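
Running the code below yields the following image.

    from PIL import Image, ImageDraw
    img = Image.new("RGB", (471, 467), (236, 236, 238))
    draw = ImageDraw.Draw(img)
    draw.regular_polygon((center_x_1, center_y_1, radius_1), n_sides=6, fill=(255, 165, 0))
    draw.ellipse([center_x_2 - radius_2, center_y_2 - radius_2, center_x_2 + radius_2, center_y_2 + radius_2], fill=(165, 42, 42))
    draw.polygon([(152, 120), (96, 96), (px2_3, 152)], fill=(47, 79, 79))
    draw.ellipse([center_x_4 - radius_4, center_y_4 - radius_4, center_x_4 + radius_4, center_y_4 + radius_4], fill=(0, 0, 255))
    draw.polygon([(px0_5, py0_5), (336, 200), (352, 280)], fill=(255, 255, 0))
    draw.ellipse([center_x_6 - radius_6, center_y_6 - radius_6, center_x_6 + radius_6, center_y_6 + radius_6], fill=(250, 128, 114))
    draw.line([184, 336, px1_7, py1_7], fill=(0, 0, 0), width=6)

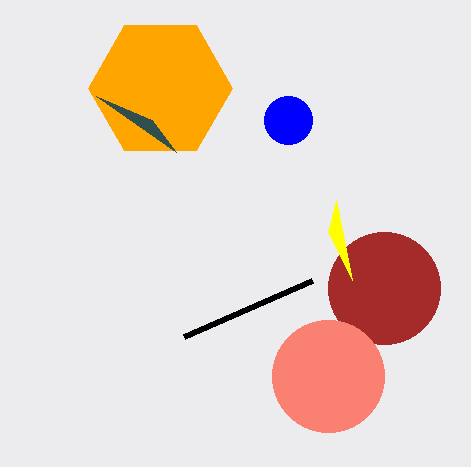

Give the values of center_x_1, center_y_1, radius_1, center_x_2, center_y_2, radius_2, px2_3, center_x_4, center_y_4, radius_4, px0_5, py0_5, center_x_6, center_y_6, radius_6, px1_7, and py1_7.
center_x_1 = 160; center_y_1 = 88; radius_1 = 72; center_x_2 = 384; center_y_2 = 288; radius_2 = 56; px2_3 = 176; center_x_4 = 288; center_y_4 = 120; radius_4 = 24; px0_5 = 328; py0_5 = 232; center_x_6 = 328; center_y_6 = 376; radius_6 = 56; px1_7 = 312; py1_7 = 280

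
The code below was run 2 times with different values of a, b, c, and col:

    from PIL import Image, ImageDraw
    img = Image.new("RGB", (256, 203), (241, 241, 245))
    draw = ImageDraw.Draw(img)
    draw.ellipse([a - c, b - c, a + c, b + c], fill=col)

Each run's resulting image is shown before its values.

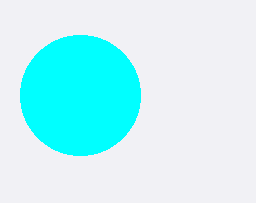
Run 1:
a = 80
b = 95
c = 60
col = 'cyan'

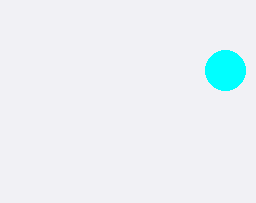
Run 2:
a = 225
b = 70
c = 20
col = 'cyan'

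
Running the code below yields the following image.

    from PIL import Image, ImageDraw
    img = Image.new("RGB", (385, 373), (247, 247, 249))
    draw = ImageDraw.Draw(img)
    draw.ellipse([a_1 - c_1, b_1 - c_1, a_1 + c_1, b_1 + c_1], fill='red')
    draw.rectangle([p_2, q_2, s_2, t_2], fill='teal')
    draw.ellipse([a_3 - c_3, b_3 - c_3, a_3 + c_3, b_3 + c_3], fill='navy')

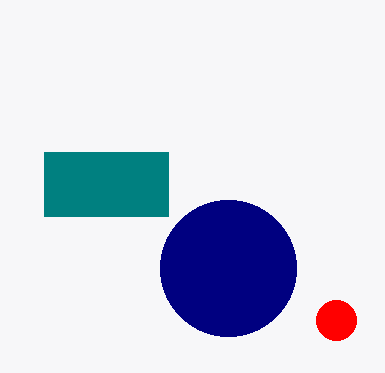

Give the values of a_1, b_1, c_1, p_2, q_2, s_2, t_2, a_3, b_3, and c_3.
a_1 = 336, b_1 = 320, c_1 = 20, p_2 = 44, q_2 = 152, s_2 = 168, t_2 = 216, a_3 = 228, b_3 = 268, c_3 = 68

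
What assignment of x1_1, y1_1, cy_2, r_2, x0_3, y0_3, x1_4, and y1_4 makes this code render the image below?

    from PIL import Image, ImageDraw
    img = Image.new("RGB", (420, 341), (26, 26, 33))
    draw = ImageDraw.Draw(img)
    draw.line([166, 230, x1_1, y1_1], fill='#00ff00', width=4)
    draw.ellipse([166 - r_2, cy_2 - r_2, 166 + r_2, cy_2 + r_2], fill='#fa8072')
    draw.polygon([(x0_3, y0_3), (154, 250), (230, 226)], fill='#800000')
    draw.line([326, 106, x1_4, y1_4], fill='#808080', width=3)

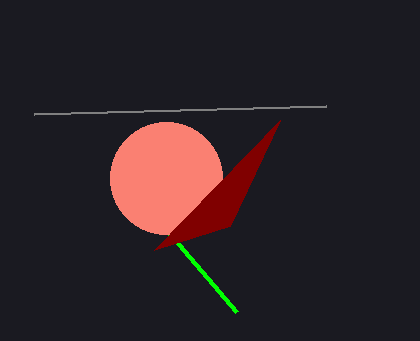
x1_1 = 236; y1_1 = 312; cy_2 = 178; r_2 = 56; x0_3 = 280; y0_3 = 120; x1_4 = 34; y1_4 = 114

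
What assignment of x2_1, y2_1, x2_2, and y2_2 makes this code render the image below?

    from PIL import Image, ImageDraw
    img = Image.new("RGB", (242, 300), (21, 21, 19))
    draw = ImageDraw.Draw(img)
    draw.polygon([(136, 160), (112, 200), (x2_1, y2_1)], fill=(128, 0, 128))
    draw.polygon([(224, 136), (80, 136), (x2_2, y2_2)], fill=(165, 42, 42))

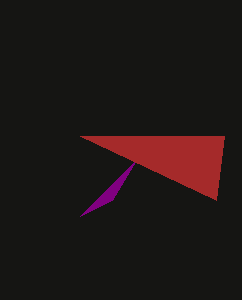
x2_1 = 80
y2_1 = 216
x2_2 = 216
y2_2 = 200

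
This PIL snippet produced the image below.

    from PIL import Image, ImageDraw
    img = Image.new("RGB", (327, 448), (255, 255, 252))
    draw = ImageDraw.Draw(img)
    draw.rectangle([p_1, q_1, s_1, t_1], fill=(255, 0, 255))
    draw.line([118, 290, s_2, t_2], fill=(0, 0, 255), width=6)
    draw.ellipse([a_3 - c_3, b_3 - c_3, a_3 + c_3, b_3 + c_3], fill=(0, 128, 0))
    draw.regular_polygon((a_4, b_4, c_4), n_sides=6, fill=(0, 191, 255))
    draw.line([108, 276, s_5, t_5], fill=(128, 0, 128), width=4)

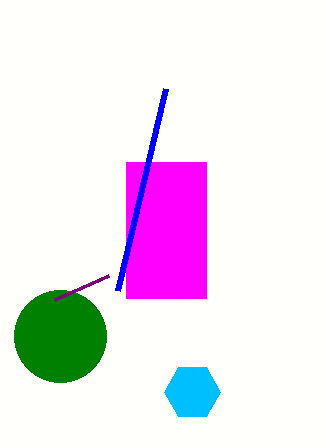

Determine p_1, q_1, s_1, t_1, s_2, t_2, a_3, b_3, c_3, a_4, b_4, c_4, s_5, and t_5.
p_1 = 126; q_1 = 162; s_1 = 206; t_1 = 298; s_2 = 166; t_2 = 88; a_3 = 60; b_3 = 336; c_3 = 46; a_4 = 192; b_4 = 392; c_4 = 28; s_5 = 54; t_5 = 300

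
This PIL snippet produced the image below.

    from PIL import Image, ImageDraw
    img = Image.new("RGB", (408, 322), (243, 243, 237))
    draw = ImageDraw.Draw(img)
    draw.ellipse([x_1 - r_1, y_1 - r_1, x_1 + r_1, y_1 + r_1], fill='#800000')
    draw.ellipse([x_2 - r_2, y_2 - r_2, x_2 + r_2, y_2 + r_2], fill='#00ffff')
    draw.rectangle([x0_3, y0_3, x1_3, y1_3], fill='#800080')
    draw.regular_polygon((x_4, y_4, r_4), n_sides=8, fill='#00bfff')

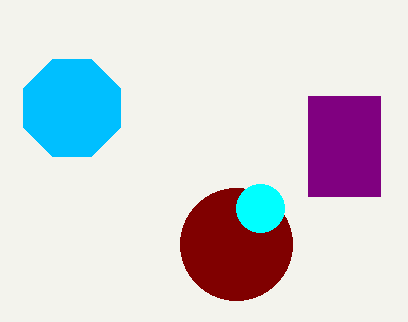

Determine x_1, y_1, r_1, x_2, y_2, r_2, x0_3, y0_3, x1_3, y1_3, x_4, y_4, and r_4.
x_1 = 236; y_1 = 244; r_1 = 56; x_2 = 260; y_2 = 208; r_2 = 24; x0_3 = 308; y0_3 = 96; x1_3 = 380; y1_3 = 196; x_4 = 72; y_4 = 108; r_4 = 52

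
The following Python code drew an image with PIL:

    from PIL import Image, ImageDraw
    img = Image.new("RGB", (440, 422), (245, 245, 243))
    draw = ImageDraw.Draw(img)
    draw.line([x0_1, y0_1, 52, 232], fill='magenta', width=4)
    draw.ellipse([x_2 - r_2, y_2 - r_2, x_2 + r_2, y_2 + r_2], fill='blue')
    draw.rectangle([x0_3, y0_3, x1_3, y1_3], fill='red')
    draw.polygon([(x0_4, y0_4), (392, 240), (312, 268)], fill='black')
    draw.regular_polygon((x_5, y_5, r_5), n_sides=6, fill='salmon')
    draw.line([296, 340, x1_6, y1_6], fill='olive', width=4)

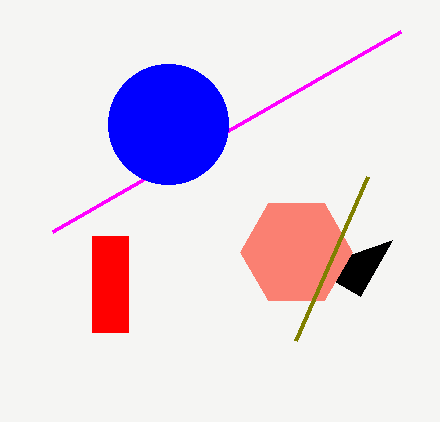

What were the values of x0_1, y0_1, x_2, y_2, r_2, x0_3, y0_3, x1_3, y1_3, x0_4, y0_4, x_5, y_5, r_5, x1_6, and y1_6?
x0_1 = 400, y0_1 = 32, x_2 = 168, y_2 = 124, r_2 = 60, x0_3 = 92, y0_3 = 236, x1_3 = 128, y1_3 = 332, x0_4 = 360, y0_4 = 296, x_5 = 296, y_5 = 252, r_5 = 56, x1_6 = 368, y1_6 = 176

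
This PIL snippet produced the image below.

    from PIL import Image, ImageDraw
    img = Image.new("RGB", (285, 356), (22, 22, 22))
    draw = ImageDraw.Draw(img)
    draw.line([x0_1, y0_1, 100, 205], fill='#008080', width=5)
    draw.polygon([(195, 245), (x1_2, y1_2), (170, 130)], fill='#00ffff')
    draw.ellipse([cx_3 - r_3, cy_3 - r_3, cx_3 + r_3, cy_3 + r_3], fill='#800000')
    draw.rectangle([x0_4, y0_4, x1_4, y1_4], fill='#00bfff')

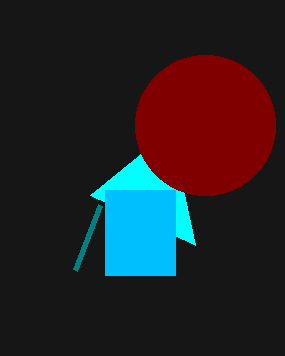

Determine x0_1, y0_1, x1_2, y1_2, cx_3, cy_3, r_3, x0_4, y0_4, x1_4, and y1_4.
x0_1 = 75, y0_1 = 270, x1_2 = 90, y1_2 = 195, cx_3 = 205, cy_3 = 125, r_3 = 70, x0_4 = 105, y0_4 = 190, x1_4 = 175, y1_4 = 275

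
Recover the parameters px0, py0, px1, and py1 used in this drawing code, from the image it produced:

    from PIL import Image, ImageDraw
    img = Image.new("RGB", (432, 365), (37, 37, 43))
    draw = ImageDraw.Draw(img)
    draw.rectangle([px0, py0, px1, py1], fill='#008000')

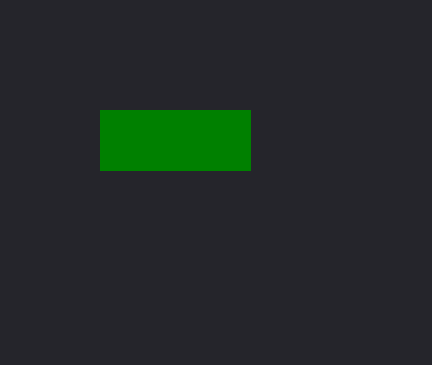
px0 = 100, py0 = 110, px1 = 250, py1 = 170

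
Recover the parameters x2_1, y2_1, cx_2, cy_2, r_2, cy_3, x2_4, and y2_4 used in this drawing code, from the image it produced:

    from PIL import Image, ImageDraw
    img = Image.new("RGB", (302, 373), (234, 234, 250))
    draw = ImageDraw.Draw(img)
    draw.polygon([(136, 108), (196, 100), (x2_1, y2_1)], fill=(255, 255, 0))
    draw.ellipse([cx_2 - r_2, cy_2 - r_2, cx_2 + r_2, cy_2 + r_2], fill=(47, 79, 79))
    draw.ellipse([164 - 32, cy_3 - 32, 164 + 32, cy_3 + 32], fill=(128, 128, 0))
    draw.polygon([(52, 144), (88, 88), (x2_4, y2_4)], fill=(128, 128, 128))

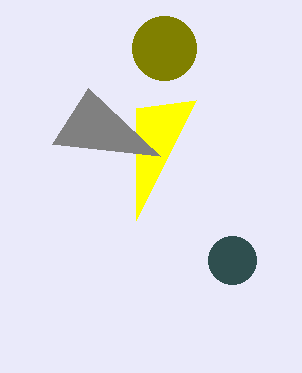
x2_1 = 136, y2_1 = 220, cx_2 = 232, cy_2 = 260, r_2 = 24, cy_3 = 48, x2_4 = 160, y2_4 = 156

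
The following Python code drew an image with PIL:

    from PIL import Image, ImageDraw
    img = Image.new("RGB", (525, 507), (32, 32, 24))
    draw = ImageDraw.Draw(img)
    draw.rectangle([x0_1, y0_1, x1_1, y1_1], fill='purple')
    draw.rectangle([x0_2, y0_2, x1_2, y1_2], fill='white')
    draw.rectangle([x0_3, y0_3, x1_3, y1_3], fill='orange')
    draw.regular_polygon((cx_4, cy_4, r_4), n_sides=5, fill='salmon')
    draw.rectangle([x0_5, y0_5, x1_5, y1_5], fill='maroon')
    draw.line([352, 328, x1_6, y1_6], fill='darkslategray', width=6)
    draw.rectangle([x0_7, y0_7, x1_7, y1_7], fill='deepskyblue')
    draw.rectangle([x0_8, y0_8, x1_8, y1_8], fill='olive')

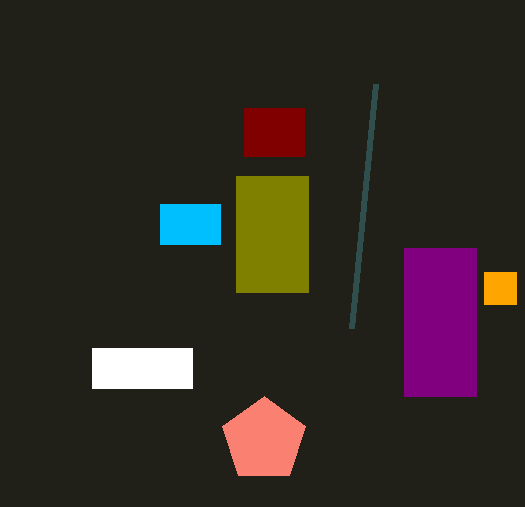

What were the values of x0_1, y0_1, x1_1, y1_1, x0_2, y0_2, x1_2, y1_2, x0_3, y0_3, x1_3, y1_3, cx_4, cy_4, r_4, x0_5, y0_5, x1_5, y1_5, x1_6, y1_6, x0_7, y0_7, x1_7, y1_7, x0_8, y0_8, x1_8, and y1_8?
x0_1 = 404, y0_1 = 248, x1_1 = 476, y1_1 = 396, x0_2 = 92, y0_2 = 348, x1_2 = 192, y1_2 = 388, x0_3 = 484, y0_3 = 272, x1_3 = 516, y1_3 = 304, cx_4 = 264, cy_4 = 440, r_4 = 44, x0_5 = 244, y0_5 = 108, x1_5 = 304, y1_5 = 156, x1_6 = 376, y1_6 = 84, x0_7 = 160, y0_7 = 204, x1_7 = 220, y1_7 = 244, x0_8 = 236, y0_8 = 176, x1_8 = 308, y1_8 = 292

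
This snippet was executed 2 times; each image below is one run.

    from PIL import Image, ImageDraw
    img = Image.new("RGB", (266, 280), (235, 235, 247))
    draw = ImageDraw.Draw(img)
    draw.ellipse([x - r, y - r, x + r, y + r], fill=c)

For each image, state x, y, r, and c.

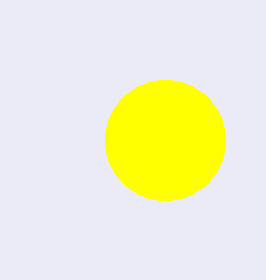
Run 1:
x = 165, y = 140, r = 60, c = 'yellow'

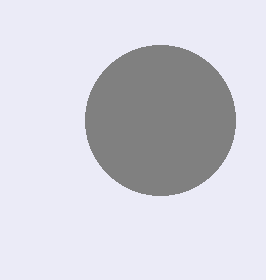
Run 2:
x = 160, y = 120, r = 75, c = 'gray'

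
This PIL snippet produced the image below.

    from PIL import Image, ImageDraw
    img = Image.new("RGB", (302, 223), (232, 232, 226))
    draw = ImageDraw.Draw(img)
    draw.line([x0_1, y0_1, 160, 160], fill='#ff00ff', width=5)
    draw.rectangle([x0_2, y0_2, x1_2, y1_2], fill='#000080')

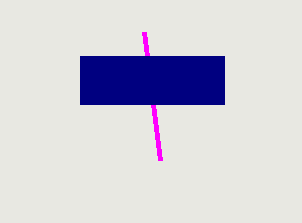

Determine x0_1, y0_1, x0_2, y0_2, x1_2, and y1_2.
x0_1 = 144; y0_1 = 32; x0_2 = 80; y0_2 = 56; x1_2 = 224; y1_2 = 104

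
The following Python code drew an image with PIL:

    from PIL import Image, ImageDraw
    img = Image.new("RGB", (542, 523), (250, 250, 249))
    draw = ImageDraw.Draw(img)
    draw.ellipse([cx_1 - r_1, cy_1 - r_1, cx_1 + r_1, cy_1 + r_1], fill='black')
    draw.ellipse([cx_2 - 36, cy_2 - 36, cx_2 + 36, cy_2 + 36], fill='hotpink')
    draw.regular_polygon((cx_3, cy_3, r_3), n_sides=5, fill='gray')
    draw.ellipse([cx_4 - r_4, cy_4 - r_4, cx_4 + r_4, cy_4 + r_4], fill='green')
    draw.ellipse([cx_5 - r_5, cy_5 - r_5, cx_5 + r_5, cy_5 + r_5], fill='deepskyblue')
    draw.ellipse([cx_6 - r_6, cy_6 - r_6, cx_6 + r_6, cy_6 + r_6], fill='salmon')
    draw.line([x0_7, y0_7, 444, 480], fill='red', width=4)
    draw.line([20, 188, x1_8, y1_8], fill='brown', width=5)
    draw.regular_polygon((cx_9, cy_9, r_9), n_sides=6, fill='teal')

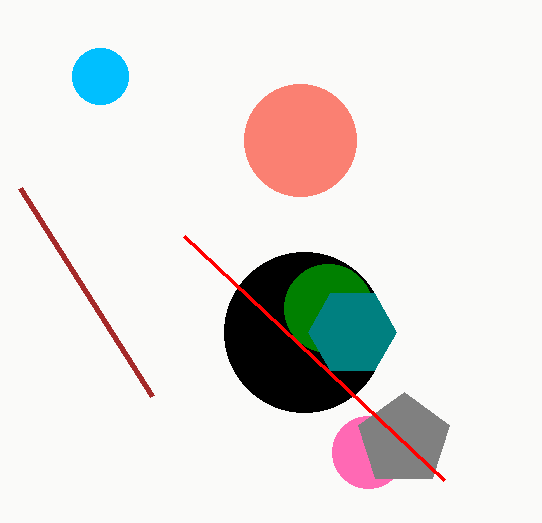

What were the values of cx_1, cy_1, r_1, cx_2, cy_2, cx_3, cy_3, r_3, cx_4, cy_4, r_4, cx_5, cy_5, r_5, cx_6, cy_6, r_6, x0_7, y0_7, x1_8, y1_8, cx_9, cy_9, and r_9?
cx_1 = 304, cy_1 = 332, r_1 = 80, cx_2 = 368, cy_2 = 452, cx_3 = 404, cy_3 = 440, r_3 = 48, cx_4 = 328, cy_4 = 308, r_4 = 44, cx_5 = 100, cy_5 = 76, r_5 = 28, cx_6 = 300, cy_6 = 140, r_6 = 56, x0_7 = 184, y0_7 = 236, x1_8 = 152, y1_8 = 396, cx_9 = 352, cy_9 = 332, r_9 = 44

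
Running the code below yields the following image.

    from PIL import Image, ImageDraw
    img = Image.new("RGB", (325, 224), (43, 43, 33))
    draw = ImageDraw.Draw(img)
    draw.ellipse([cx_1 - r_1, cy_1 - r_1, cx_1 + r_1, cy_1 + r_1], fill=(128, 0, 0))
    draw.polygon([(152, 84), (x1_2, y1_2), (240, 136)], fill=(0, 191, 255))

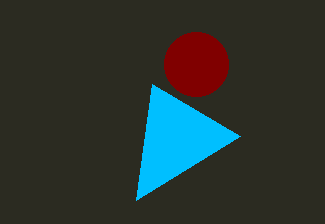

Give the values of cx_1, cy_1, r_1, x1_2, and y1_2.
cx_1 = 196
cy_1 = 64
r_1 = 32
x1_2 = 136
y1_2 = 200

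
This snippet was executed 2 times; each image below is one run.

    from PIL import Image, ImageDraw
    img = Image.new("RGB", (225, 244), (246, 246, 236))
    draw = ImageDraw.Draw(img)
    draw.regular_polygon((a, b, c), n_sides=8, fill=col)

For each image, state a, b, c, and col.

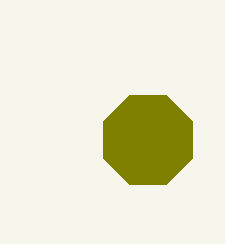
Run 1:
a = 148, b = 140, c = 48, col = 'olive'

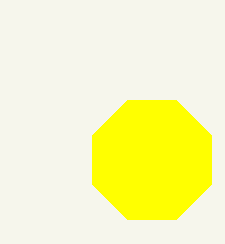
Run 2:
a = 152
b = 160
c = 64
col = 'yellow'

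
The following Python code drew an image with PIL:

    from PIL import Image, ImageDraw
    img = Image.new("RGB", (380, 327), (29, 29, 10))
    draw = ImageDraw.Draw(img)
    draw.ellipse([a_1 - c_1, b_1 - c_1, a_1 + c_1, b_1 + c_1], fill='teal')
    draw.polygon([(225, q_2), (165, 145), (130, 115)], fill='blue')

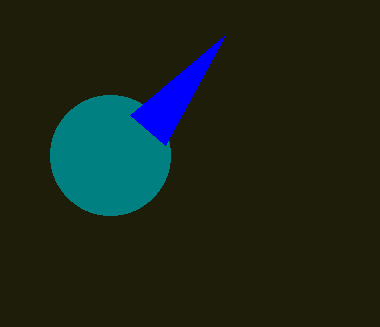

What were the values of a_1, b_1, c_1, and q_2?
a_1 = 110
b_1 = 155
c_1 = 60
q_2 = 35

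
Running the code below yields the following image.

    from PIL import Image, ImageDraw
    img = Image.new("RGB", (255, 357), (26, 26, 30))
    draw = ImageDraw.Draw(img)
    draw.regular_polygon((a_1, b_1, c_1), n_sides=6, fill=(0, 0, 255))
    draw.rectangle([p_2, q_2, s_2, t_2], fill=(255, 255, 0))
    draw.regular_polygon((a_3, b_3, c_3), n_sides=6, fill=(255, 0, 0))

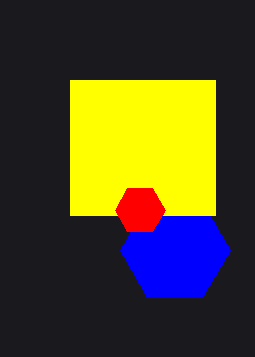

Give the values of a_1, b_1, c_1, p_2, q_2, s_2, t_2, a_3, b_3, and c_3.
a_1 = 175; b_1 = 250; c_1 = 55; p_2 = 70; q_2 = 80; s_2 = 215; t_2 = 215; a_3 = 140; b_3 = 210; c_3 = 25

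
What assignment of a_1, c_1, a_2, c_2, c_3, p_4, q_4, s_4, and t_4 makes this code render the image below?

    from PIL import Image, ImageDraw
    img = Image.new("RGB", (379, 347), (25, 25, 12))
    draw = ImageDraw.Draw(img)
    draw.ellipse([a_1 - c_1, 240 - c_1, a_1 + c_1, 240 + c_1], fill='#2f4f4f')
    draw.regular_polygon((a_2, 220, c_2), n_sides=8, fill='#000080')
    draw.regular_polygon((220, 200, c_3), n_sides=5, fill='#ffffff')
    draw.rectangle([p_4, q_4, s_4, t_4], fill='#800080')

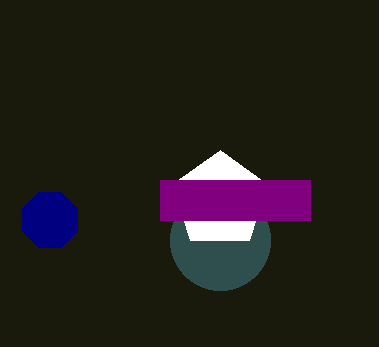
a_1 = 220
c_1 = 50
a_2 = 50
c_2 = 30
c_3 = 50
p_4 = 160
q_4 = 180
s_4 = 310
t_4 = 220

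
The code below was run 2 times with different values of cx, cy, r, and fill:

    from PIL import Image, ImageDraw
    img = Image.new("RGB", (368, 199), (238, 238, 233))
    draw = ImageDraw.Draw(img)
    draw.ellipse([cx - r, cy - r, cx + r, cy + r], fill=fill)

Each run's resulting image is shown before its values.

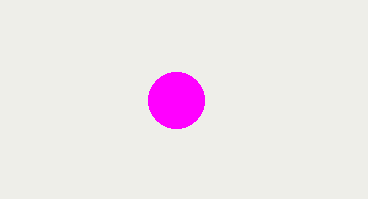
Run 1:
cx = 176; cy = 100; r = 28; fill = 'magenta'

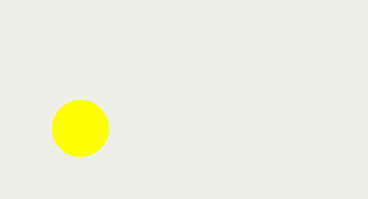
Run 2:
cx = 80; cy = 128; r = 28; fill = 'yellow'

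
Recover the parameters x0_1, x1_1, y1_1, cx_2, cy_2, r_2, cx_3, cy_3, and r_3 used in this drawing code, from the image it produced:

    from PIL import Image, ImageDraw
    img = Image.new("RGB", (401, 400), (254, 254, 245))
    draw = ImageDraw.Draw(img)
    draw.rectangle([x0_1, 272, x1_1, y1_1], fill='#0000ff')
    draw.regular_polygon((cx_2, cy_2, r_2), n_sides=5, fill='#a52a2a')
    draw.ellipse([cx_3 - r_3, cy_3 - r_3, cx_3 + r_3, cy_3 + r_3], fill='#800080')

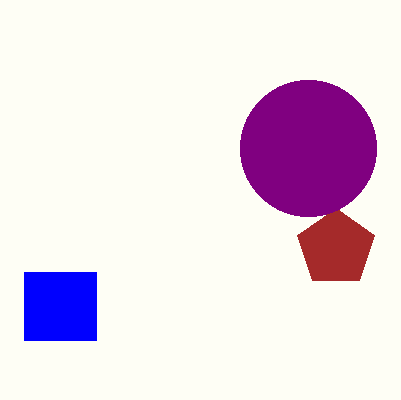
x0_1 = 24; x1_1 = 96; y1_1 = 340; cx_2 = 336; cy_2 = 248; r_2 = 40; cx_3 = 308; cy_3 = 148; r_3 = 68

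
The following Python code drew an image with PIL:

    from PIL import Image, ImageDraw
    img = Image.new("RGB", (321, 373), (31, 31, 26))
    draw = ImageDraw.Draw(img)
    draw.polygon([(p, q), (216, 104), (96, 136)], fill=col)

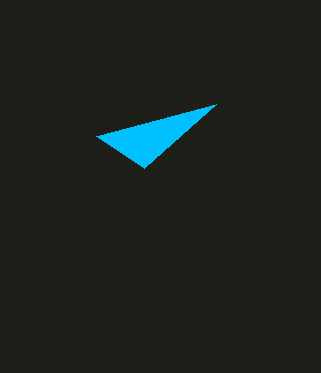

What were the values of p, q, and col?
p = 144
q = 168
col = 'deepskyblue'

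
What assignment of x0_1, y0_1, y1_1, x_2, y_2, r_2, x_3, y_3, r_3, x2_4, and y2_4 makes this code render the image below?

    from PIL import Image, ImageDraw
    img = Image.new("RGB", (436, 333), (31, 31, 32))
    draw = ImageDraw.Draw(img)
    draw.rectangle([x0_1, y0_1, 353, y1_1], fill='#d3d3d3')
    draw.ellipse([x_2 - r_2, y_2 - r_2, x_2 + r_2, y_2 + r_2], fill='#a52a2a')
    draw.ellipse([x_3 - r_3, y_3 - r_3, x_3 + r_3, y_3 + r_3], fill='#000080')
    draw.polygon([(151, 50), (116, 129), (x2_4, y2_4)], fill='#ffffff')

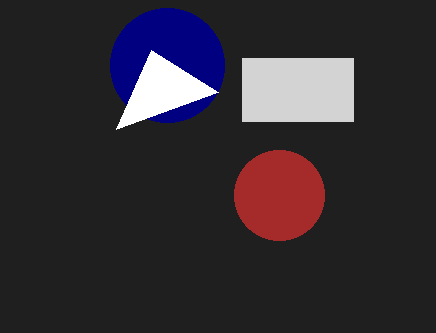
x0_1 = 242; y0_1 = 58; y1_1 = 121; x_2 = 279; y_2 = 195; r_2 = 45; x_3 = 167; y_3 = 65; r_3 = 57; x2_4 = 218; y2_4 = 92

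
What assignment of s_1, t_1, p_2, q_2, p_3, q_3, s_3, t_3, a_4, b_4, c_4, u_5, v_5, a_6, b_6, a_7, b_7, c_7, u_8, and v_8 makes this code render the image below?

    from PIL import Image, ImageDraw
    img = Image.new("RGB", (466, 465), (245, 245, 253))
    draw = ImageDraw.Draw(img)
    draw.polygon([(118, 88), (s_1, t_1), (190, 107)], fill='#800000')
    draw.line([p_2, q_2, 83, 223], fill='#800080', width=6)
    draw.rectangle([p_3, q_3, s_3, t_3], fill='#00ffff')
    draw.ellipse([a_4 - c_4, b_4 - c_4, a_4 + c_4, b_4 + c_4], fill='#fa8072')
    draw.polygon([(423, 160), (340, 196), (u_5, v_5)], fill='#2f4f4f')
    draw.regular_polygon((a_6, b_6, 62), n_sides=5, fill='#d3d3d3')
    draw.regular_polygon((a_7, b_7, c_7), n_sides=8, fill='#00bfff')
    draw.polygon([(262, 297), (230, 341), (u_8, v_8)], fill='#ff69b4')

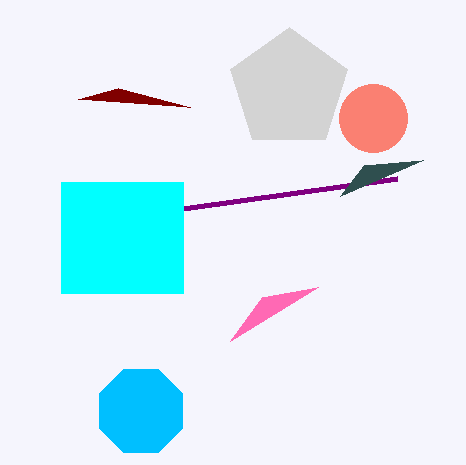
s_1 = 78; t_1 = 99; p_2 = 397; q_2 = 179; p_3 = 61; q_3 = 182; s_3 = 183; t_3 = 293; a_4 = 373; b_4 = 118; c_4 = 34; u_5 = 364; v_5 = 165; a_6 = 289; b_6 = 89; a_7 = 141; b_7 = 411; c_7 = 45; u_8 = 318; v_8 = 287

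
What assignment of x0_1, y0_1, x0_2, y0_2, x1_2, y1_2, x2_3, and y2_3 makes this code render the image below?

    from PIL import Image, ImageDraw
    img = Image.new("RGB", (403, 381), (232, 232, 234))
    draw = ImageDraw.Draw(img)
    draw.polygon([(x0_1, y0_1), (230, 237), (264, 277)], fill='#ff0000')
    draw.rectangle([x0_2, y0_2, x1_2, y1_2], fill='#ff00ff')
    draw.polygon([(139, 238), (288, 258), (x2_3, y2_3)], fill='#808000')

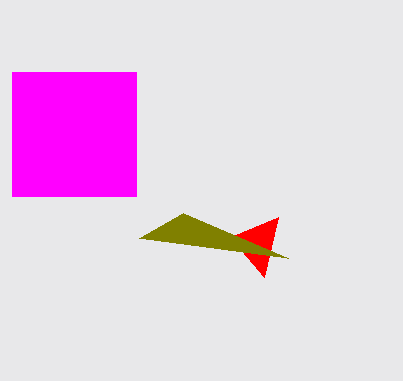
x0_1 = 278
y0_1 = 217
x0_2 = 12
y0_2 = 72
x1_2 = 136
y1_2 = 196
x2_3 = 183
y2_3 = 213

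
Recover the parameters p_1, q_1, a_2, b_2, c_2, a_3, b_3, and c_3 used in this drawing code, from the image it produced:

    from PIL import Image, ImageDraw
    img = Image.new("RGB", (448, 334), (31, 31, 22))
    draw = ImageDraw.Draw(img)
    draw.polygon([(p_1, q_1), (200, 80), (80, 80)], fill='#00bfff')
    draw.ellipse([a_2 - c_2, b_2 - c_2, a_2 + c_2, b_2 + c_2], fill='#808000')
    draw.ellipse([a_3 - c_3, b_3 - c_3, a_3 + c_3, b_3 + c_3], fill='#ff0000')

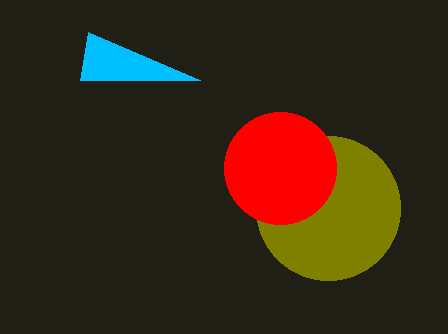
p_1 = 88; q_1 = 32; a_2 = 328; b_2 = 208; c_2 = 72; a_3 = 280; b_3 = 168; c_3 = 56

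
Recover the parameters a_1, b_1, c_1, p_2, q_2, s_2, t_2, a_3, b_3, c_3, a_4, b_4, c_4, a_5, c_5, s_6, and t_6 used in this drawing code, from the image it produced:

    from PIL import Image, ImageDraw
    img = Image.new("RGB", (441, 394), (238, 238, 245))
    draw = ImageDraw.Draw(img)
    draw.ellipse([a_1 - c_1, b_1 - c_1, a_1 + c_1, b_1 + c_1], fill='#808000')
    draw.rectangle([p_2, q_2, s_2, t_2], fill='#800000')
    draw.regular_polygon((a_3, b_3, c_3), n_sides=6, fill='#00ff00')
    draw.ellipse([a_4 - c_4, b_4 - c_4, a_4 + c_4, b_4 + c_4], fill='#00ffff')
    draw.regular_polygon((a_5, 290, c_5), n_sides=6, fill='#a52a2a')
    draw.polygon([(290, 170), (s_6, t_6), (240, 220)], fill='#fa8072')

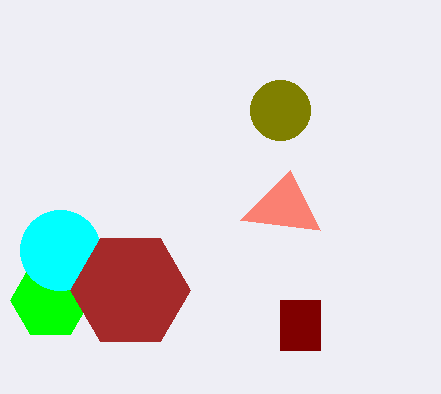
a_1 = 280
b_1 = 110
c_1 = 30
p_2 = 280
q_2 = 300
s_2 = 320
t_2 = 350
a_3 = 50
b_3 = 300
c_3 = 40
a_4 = 60
b_4 = 250
c_4 = 40
a_5 = 130
c_5 = 60
s_6 = 320
t_6 = 230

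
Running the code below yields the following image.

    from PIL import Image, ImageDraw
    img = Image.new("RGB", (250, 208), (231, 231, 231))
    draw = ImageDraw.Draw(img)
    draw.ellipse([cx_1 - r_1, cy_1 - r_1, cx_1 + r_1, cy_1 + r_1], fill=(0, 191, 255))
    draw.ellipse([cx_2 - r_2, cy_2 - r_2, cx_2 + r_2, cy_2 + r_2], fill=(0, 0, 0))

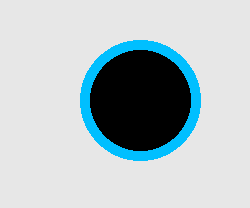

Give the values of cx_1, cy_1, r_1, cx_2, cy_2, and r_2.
cx_1 = 140
cy_1 = 100
r_1 = 60
cx_2 = 140
cy_2 = 100
r_2 = 50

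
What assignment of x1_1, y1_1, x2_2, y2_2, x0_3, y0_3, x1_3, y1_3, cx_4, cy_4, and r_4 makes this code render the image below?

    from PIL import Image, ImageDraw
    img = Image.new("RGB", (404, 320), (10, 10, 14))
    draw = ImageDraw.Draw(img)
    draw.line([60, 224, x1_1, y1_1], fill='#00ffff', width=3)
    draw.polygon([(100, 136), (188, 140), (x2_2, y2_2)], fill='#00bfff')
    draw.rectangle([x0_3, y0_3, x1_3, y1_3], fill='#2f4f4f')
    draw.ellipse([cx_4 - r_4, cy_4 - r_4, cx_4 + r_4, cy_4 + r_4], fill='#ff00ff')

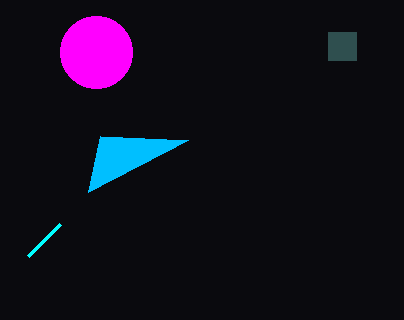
x1_1 = 28
y1_1 = 256
x2_2 = 88
y2_2 = 192
x0_3 = 328
y0_3 = 32
x1_3 = 356
y1_3 = 60
cx_4 = 96
cy_4 = 52
r_4 = 36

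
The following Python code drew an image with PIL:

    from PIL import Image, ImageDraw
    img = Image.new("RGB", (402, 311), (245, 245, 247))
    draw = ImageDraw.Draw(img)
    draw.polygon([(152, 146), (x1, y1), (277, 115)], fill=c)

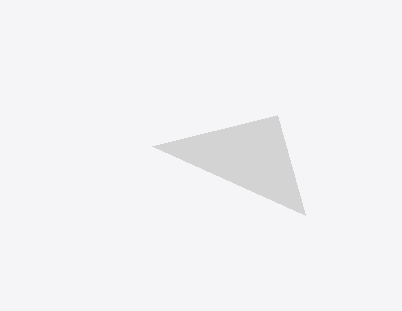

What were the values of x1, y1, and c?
x1 = 305; y1 = 215; c = 'lightgray'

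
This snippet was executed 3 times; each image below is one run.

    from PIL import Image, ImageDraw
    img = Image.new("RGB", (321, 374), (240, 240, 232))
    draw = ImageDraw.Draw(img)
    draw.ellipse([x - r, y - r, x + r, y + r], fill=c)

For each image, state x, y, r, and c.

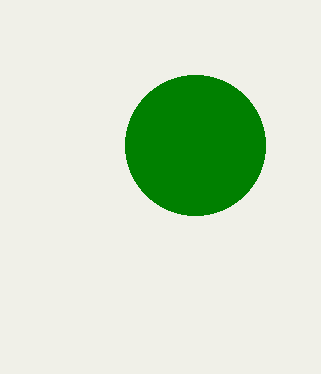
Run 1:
x = 195, y = 145, r = 70, c = 'green'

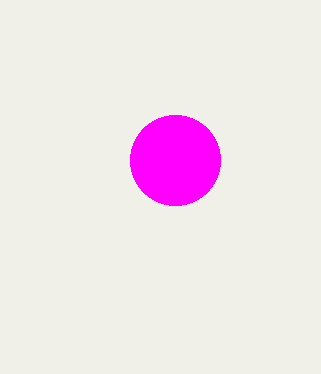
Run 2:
x = 175
y = 160
r = 45
c = 'magenta'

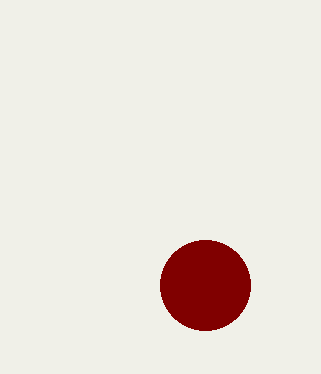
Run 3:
x = 205
y = 285
r = 45
c = 'maroon'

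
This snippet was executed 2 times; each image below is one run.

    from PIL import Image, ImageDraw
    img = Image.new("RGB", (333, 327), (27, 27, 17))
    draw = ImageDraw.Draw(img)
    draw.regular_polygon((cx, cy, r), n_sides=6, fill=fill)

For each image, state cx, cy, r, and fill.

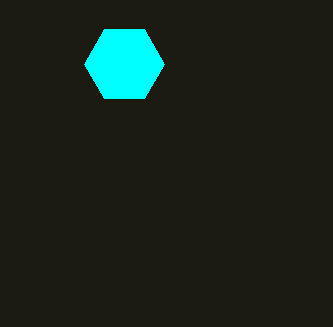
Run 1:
cx = 124, cy = 64, r = 40, fill = 'cyan'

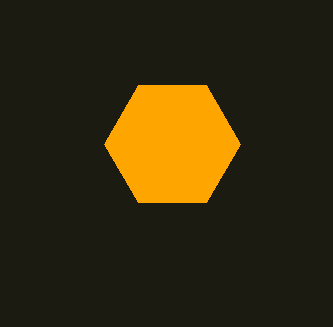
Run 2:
cx = 172
cy = 144
r = 68
fill = 'orange'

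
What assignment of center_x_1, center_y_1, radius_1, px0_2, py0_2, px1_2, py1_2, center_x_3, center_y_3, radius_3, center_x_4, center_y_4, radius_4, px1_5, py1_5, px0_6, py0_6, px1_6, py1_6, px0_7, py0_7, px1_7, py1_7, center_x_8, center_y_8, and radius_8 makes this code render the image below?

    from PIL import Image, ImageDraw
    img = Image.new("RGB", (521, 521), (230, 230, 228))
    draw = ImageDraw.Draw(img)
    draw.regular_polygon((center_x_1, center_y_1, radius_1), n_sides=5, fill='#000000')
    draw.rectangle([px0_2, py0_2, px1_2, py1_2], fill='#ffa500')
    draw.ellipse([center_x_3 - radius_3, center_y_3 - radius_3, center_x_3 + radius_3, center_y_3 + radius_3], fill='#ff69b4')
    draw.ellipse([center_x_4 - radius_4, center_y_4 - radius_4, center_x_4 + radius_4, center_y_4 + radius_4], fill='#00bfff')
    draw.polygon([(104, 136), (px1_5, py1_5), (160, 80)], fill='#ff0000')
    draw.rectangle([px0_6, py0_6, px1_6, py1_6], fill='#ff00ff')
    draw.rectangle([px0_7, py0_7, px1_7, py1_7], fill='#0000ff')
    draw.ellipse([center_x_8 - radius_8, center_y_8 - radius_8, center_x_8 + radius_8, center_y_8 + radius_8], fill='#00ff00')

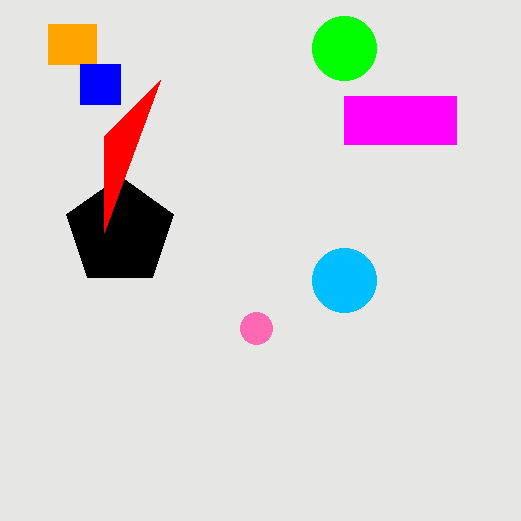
center_x_1 = 120
center_y_1 = 232
radius_1 = 56
px0_2 = 48
py0_2 = 24
px1_2 = 96
py1_2 = 64
center_x_3 = 256
center_y_3 = 328
radius_3 = 16
center_x_4 = 344
center_y_4 = 280
radius_4 = 32
px1_5 = 104
py1_5 = 232
px0_6 = 344
py0_6 = 96
px1_6 = 456
py1_6 = 144
px0_7 = 80
py0_7 = 64
px1_7 = 120
py1_7 = 104
center_x_8 = 344
center_y_8 = 48
radius_8 = 32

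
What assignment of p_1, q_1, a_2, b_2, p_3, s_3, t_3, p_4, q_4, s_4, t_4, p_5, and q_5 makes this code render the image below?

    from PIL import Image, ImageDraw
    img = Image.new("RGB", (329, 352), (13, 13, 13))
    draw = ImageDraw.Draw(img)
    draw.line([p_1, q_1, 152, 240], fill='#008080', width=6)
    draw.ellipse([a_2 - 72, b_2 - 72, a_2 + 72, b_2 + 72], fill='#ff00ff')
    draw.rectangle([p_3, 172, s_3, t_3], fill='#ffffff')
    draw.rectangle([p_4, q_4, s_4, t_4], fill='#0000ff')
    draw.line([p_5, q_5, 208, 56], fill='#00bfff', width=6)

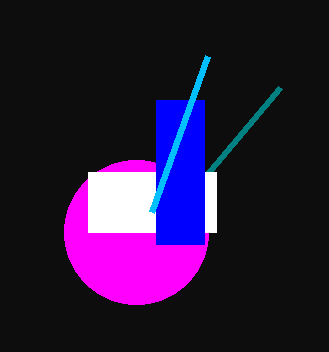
p_1 = 280; q_1 = 88; a_2 = 136; b_2 = 232; p_3 = 88; s_3 = 216; t_3 = 232; p_4 = 156; q_4 = 100; s_4 = 204; t_4 = 244; p_5 = 152; q_5 = 212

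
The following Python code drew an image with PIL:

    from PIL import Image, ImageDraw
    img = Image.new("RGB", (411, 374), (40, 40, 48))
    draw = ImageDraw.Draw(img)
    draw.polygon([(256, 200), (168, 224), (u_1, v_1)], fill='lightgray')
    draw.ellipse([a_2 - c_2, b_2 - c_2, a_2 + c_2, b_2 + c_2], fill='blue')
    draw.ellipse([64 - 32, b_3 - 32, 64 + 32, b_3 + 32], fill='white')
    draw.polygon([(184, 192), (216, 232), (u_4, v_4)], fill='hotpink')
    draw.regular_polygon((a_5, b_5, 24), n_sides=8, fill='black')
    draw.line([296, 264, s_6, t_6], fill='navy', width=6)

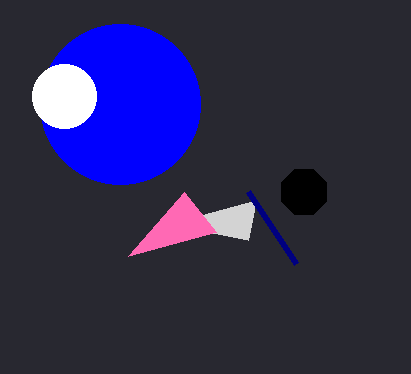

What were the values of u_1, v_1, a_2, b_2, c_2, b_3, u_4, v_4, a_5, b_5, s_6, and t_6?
u_1 = 248, v_1 = 240, a_2 = 120, b_2 = 104, c_2 = 80, b_3 = 96, u_4 = 128, v_4 = 256, a_5 = 304, b_5 = 192, s_6 = 248, t_6 = 192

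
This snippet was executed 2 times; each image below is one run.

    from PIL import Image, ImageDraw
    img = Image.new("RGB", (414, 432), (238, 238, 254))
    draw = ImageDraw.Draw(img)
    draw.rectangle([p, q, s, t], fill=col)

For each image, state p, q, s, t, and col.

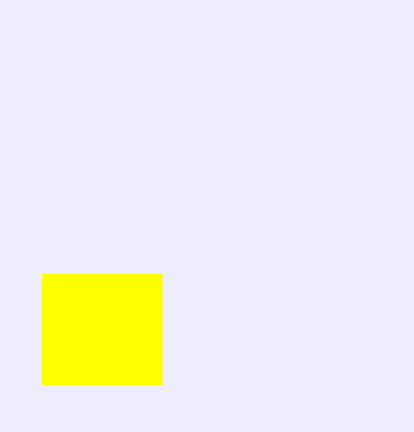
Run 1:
p = 42; q = 274; s = 162; t = 384; col = 'yellow'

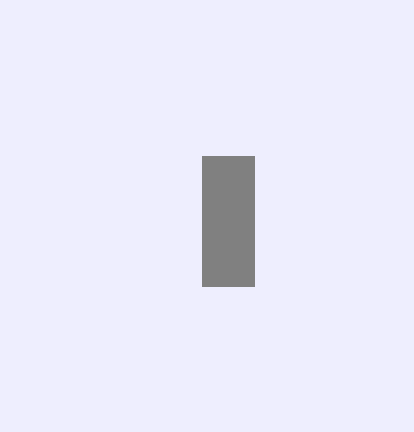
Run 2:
p = 202
q = 156
s = 254
t = 286
col = 'gray'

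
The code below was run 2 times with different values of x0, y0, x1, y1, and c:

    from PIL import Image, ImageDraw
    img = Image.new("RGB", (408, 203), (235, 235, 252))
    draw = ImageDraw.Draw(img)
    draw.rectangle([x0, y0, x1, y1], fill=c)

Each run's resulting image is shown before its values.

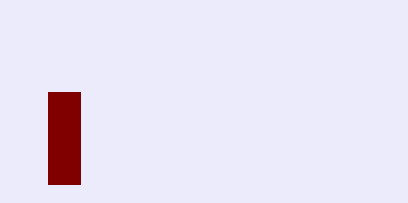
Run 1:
x0 = 48; y0 = 92; x1 = 80; y1 = 184; c = 'maroon'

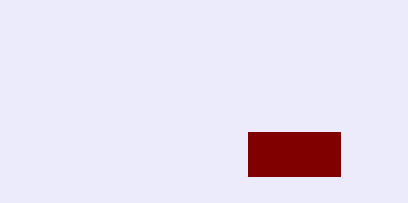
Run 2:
x0 = 248; y0 = 132; x1 = 340; y1 = 176; c = 'maroon'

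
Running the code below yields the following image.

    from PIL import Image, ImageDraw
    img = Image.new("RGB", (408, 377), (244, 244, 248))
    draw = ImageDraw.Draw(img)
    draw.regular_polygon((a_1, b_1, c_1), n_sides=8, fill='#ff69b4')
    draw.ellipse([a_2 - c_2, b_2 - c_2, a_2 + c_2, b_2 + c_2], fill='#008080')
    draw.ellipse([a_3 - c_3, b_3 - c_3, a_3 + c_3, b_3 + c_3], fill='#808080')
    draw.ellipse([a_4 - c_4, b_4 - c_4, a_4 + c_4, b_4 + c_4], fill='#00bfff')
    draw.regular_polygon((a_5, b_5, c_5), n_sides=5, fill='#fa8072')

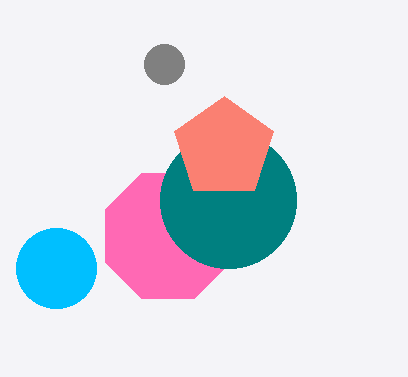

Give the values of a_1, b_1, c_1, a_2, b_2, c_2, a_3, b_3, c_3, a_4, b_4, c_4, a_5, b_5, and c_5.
a_1 = 168
b_1 = 236
c_1 = 68
a_2 = 228
b_2 = 200
c_2 = 68
a_3 = 164
b_3 = 64
c_3 = 20
a_4 = 56
b_4 = 268
c_4 = 40
a_5 = 224
b_5 = 148
c_5 = 52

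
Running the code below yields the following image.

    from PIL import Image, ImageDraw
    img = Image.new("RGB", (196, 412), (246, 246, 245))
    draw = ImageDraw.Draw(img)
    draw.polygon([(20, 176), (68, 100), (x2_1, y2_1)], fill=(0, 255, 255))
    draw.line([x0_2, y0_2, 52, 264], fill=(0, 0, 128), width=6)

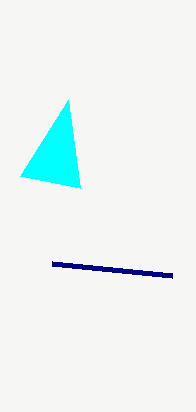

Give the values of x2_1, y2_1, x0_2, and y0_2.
x2_1 = 80; y2_1 = 188; x0_2 = 172; y0_2 = 276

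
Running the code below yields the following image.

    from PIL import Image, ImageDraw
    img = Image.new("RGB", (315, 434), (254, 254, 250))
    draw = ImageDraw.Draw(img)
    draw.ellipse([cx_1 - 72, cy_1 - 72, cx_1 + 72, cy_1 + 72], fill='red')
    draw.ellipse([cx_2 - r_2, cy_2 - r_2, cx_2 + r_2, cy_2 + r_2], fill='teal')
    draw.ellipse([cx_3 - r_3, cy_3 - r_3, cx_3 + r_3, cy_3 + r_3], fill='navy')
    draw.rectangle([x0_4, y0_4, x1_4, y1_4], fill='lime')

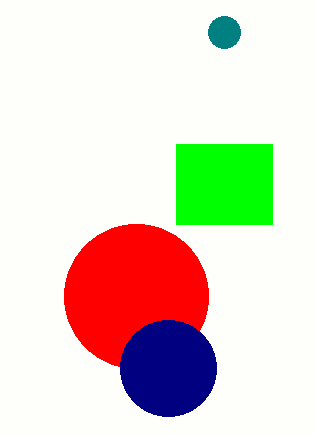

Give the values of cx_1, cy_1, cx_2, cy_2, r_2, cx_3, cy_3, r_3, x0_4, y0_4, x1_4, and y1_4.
cx_1 = 136
cy_1 = 296
cx_2 = 224
cy_2 = 32
r_2 = 16
cx_3 = 168
cy_3 = 368
r_3 = 48
x0_4 = 176
y0_4 = 144
x1_4 = 272
y1_4 = 224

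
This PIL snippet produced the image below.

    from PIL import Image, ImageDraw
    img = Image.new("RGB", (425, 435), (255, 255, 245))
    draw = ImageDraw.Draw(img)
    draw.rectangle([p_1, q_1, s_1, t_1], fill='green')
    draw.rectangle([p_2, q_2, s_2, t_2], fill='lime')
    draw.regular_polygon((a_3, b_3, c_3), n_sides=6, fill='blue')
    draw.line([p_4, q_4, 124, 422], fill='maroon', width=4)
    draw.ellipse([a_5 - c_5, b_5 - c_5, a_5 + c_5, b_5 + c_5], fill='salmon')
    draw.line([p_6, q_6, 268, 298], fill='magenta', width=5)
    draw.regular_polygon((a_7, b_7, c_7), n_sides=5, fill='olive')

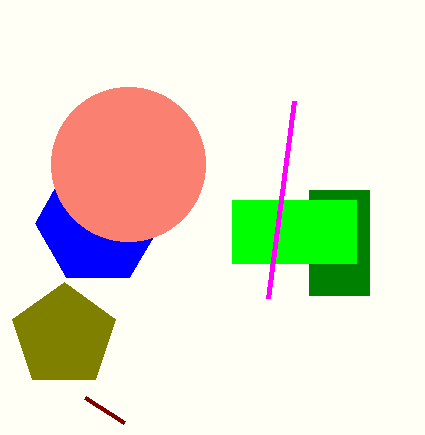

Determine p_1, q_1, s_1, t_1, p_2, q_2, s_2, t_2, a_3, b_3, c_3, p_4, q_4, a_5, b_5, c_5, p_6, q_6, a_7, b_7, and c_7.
p_1 = 309, q_1 = 190, s_1 = 369, t_1 = 295, p_2 = 232, q_2 = 200, s_2 = 356, t_2 = 263, a_3 = 98, b_3 = 223, c_3 = 63, p_4 = 85, q_4 = 397, a_5 = 128, b_5 = 164, c_5 = 77, p_6 = 294, q_6 = 101, a_7 = 64, b_7 = 336, c_7 = 54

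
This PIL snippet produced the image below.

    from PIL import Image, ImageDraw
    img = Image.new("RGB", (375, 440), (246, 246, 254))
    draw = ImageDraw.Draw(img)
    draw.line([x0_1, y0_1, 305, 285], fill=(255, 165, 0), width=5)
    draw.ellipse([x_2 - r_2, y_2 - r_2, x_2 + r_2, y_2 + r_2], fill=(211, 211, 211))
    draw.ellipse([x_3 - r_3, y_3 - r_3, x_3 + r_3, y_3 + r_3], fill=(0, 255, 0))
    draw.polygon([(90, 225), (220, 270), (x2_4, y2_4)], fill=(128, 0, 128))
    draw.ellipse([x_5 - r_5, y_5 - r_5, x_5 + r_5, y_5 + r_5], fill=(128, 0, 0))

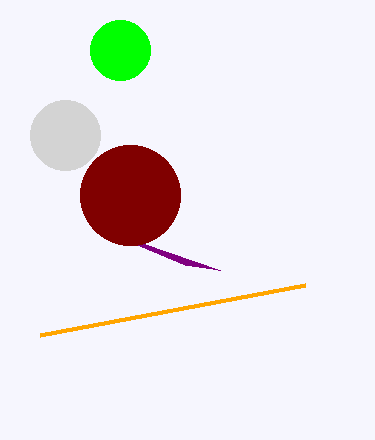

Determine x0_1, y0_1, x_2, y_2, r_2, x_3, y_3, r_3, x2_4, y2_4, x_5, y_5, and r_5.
x0_1 = 40, y0_1 = 335, x_2 = 65, y_2 = 135, r_2 = 35, x_3 = 120, y_3 = 50, r_3 = 30, x2_4 = 185, y2_4 = 265, x_5 = 130, y_5 = 195, r_5 = 50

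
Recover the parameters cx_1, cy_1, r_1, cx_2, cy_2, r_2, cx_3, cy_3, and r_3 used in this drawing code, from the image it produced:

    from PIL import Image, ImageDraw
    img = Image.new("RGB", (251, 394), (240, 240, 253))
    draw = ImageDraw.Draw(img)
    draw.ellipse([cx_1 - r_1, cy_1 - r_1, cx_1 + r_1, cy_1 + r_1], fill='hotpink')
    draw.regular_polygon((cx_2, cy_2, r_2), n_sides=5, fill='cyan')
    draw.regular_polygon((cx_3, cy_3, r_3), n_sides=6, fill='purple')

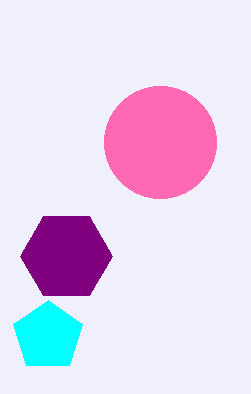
cx_1 = 160; cy_1 = 142; r_1 = 56; cx_2 = 48; cy_2 = 336; r_2 = 36; cx_3 = 66; cy_3 = 256; r_3 = 46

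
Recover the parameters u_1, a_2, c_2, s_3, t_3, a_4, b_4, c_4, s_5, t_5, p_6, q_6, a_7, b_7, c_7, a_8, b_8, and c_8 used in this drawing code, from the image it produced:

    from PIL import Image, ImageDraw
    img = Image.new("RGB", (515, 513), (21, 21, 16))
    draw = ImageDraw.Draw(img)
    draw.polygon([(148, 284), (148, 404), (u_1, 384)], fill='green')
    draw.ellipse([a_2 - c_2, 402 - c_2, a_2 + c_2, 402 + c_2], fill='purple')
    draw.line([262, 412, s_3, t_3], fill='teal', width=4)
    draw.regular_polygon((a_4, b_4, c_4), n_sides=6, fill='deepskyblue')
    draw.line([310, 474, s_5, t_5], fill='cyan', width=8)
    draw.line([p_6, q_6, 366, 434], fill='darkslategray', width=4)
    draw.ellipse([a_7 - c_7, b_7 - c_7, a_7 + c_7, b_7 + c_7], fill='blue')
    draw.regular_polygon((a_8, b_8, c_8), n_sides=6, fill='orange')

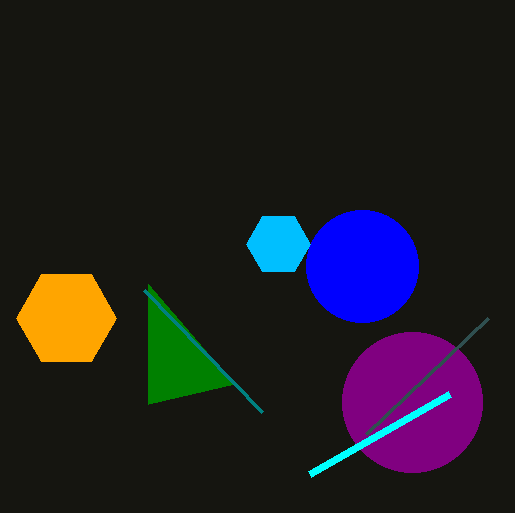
u_1 = 234
a_2 = 412
c_2 = 70
s_3 = 144
t_3 = 290
a_4 = 278
b_4 = 244
c_4 = 32
s_5 = 450
t_5 = 394
p_6 = 488
q_6 = 318
a_7 = 362
b_7 = 266
c_7 = 56
a_8 = 66
b_8 = 318
c_8 = 50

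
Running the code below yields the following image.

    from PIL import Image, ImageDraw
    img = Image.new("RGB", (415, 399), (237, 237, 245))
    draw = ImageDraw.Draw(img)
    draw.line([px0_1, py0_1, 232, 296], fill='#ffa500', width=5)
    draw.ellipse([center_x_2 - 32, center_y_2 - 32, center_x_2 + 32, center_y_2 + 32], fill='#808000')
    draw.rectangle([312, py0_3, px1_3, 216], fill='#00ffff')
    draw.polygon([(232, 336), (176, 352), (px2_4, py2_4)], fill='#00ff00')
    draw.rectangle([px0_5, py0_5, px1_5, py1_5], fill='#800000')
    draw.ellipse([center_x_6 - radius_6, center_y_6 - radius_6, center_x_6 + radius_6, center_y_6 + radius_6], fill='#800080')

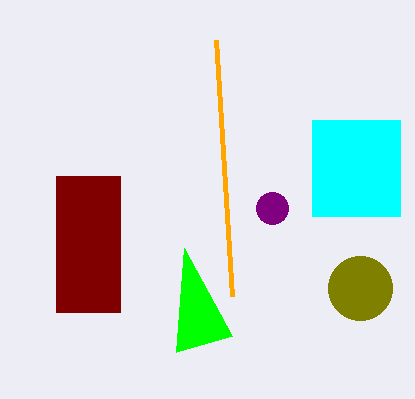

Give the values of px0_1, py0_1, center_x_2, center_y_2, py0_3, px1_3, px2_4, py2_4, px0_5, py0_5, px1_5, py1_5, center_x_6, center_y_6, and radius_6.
px0_1 = 216; py0_1 = 40; center_x_2 = 360; center_y_2 = 288; py0_3 = 120; px1_3 = 400; px2_4 = 184; py2_4 = 248; px0_5 = 56; py0_5 = 176; px1_5 = 120; py1_5 = 312; center_x_6 = 272; center_y_6 = 208; radius_6 = 16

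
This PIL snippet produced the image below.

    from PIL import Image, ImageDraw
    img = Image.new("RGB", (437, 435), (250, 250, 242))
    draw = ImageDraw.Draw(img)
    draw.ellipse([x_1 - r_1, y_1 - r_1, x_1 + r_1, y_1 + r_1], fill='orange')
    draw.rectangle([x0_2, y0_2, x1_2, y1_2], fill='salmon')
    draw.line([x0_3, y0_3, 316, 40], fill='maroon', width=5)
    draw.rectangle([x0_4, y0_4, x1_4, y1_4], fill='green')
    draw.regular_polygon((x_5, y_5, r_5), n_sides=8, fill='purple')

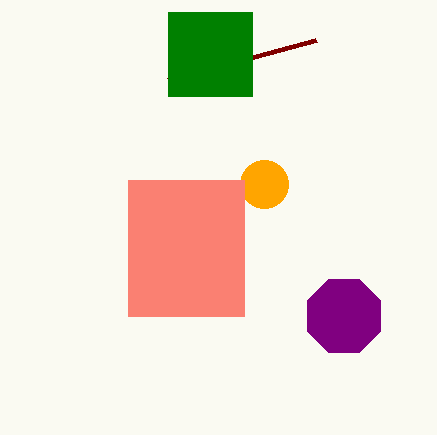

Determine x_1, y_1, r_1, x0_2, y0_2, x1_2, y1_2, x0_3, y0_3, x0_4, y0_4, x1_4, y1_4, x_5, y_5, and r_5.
x_1 = 264
y_1 = 184
r_1 = 24
x0_2 = 128
y0_2 = 180
x1_2 = 244
y1_2 = 316
x0_3 = 168
y0_3 = 80
x0_4 = 168
y0_4 = 12
x1_4 = 252
y1_4 = 96
x_5 = 344
y_5 = 316
r_5 = 40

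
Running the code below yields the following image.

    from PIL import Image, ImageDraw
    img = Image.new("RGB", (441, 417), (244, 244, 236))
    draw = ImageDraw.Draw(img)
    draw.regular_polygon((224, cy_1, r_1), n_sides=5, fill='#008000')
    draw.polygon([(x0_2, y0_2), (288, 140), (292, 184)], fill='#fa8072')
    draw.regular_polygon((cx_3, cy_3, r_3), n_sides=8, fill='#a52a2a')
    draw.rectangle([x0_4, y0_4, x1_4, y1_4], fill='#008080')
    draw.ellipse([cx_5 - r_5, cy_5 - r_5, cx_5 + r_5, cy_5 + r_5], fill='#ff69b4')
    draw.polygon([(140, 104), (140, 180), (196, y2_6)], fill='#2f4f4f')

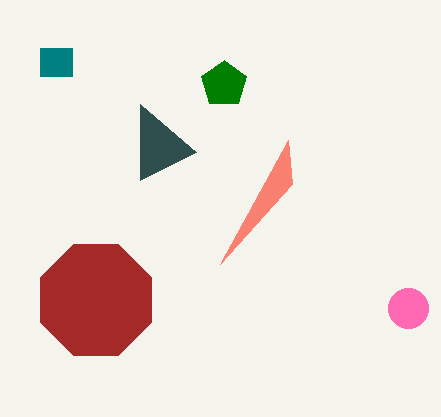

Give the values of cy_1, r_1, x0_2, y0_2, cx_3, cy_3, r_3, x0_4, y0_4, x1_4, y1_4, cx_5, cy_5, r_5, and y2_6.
cy_1 = 84
r_1 = 24
x0_2 = 220
y0_2 = 264
cx_3 = 96
cy_3 = 300
r_3 = 60
x0_4 = 40
y0_4 = 48
x1_4 = 72
y1_4 = 76
cx_5 = 408
cy_5 = 308
r_5 = 20
y2_6 = 152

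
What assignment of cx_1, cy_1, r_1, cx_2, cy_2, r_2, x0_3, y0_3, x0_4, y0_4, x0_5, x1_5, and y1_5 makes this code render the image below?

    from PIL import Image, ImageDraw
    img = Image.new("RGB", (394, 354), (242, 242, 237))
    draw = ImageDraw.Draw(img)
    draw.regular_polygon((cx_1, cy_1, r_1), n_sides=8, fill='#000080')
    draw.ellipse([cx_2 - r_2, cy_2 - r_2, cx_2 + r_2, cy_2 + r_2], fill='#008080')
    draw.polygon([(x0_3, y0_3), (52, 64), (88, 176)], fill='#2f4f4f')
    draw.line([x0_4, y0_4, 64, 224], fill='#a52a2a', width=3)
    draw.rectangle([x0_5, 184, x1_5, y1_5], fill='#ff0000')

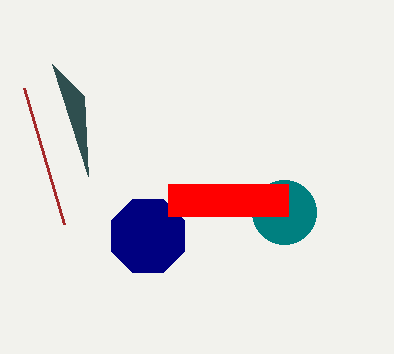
cx_1 = 148, cy_1 = 236, r_1 = 40, cx_2 = 284, cy_2 = 212, r_2 = 32, x0_3 = 84, y0_3 = 96, x0_4 = 24, y0_4 = 88, x0_5 = 168, x1_5 = 288, y1_5 = 216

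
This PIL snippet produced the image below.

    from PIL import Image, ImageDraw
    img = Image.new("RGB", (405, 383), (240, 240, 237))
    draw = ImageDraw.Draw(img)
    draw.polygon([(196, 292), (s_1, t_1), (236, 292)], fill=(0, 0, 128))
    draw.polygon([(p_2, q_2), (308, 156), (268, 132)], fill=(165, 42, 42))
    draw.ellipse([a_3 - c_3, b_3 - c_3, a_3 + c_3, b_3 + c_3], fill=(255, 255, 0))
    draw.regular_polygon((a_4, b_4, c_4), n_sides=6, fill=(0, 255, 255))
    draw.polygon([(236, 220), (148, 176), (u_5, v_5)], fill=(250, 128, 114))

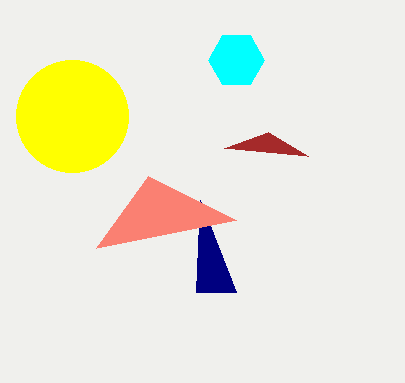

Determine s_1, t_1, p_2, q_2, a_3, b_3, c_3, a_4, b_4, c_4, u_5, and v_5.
s_1 = 200, t_1 = 200, p_2 = 224, q_2 = 148, a_3 = 72, b_3 = 116, c_3 = 56, a_4 = 236, b_4 = 60, c_4 = 28, u_5 = 96, v_5 = 248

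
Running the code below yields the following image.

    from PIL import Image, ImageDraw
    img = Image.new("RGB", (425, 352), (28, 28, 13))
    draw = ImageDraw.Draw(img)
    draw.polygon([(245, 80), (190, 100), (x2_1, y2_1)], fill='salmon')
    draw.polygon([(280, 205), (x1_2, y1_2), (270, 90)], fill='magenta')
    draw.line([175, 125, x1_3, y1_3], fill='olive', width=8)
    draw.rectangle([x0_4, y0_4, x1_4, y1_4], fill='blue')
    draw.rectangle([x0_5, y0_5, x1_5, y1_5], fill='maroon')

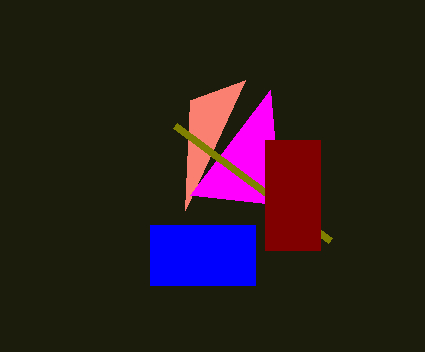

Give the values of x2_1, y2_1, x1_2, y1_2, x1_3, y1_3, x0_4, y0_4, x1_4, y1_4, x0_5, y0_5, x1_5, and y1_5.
x2_1 = 185; y2_1 = 210; x1_2 = 190; y1_2 = 195; x1_3 = 330; y1_3 = 240; x0_4 = 150; y0_4 = 225; x1_4 = 255; y1_4 = 285; x0_5 = 265; y0_5 = 140; x1_5 = 320; y1_5 = 250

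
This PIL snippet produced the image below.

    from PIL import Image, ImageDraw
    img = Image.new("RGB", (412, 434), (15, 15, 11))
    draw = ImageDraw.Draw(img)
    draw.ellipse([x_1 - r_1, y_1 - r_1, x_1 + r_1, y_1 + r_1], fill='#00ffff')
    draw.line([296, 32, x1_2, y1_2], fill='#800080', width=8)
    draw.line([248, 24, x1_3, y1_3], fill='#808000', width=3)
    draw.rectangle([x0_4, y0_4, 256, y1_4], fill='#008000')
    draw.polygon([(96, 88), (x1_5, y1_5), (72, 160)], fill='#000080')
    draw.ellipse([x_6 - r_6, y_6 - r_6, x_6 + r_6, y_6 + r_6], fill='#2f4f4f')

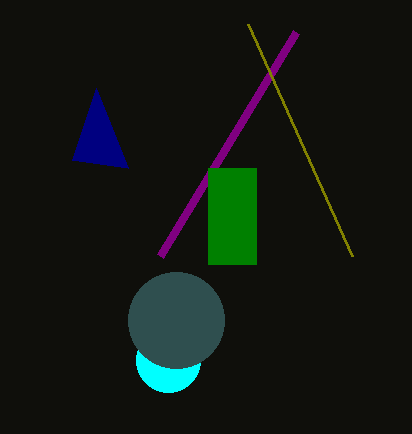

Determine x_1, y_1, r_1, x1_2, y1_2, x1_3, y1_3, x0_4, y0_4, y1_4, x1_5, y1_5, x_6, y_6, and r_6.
x_1 = 168; y_1 = 360; r_1 = 32; x1_2 = 160; y1_2 = 256; x1_3 = 352; y1_3 = 256; x0_4 = 208; y0_4 = 168; y1_4 = 264; x1_5 = 128; y1_5 = 168; x_6 = 176; y_6 = 320; r_6 = 48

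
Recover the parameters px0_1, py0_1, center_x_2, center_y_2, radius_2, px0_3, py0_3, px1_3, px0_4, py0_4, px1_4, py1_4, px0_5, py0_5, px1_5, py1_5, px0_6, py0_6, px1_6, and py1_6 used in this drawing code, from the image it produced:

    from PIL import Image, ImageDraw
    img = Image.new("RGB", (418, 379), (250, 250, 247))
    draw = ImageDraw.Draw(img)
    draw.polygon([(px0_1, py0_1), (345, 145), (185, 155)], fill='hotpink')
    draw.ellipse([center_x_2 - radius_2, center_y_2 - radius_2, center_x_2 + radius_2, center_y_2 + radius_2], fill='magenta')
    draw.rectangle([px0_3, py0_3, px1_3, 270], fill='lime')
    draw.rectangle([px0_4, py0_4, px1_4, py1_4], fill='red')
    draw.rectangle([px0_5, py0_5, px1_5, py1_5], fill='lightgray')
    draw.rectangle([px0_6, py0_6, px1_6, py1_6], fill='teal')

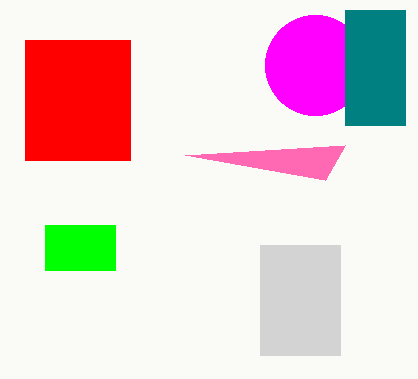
px0_1 = 325; py0_1 = 180; center_x_2 = 315; center_y_2 = 65; radius_2 = 50; px0_3 = 45; py0_3 = 225; px1_3 = 115; px0_4 = 25; py0_4 = 40; px1_4 = 130; py1_4 = 160; px0_5 = 260; py0_5 = 245; px1_5 = 340; py1_5 = 355; px0_6 = 345; py0_6 = 10; px1_6 = 405; py1_6 = 125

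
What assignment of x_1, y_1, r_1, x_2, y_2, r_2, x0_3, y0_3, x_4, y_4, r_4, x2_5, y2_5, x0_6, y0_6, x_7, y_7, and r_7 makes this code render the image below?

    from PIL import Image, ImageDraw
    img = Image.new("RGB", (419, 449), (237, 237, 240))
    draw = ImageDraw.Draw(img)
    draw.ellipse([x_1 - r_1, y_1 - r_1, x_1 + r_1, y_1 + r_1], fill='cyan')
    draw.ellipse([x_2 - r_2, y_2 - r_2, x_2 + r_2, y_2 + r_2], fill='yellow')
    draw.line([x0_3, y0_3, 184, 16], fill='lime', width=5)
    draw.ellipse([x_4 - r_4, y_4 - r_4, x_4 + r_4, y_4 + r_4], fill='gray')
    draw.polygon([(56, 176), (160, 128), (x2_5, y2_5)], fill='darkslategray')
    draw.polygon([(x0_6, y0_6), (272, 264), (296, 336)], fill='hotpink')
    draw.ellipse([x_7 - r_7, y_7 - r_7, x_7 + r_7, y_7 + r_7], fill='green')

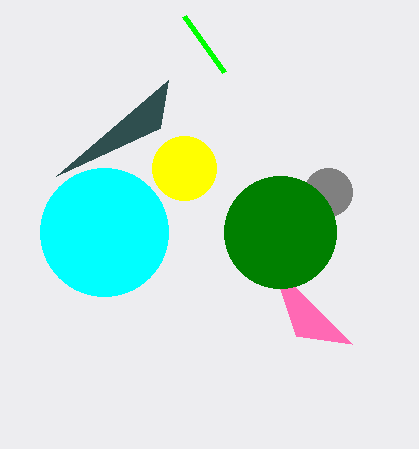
x_1 = 104
y_1 = 232
r_1 = 64
x_2 = 184
y_2 = 168
r_2 = 32
x0_3 = 224
y0_3 = 72
x_4 = 328
y_4 = 192
r_4 = 24
x2_5 = 168
y2_5 = 80
x0_6 = 352
y0_6 = 344
x_7 = 280
y_7 = 232
r_7 = 56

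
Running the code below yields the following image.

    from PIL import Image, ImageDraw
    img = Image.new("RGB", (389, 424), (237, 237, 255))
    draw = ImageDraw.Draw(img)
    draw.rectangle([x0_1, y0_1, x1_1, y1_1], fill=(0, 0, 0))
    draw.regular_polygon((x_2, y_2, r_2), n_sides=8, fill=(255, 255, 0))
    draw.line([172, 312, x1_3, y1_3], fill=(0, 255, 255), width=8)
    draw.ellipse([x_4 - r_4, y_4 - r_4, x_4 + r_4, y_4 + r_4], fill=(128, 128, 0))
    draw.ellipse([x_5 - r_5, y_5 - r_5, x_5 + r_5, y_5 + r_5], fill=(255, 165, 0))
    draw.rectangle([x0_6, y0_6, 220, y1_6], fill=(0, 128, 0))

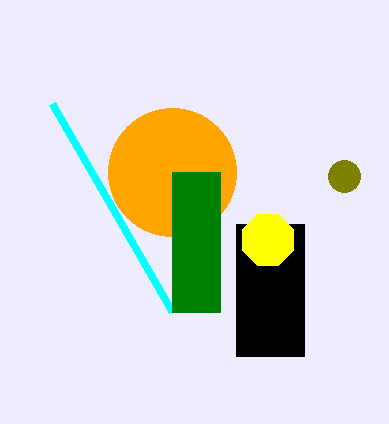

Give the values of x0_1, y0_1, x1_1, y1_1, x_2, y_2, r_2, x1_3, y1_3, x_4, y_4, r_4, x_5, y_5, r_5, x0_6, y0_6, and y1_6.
x0_1 = 236
y0_1 = 224
x1_1 = 304
y1_1 = 356
x_2 = 268
y_2 = 240
r_2 = 28
x1_3 = 52
y1_3 = 104
x_4 = 344
y_4 = 176
r_4 = 16
x_5 = 172
y_5 = 172
r_5 = 64
x0_6 = 172
y0_6 = 172
y1_6 = 312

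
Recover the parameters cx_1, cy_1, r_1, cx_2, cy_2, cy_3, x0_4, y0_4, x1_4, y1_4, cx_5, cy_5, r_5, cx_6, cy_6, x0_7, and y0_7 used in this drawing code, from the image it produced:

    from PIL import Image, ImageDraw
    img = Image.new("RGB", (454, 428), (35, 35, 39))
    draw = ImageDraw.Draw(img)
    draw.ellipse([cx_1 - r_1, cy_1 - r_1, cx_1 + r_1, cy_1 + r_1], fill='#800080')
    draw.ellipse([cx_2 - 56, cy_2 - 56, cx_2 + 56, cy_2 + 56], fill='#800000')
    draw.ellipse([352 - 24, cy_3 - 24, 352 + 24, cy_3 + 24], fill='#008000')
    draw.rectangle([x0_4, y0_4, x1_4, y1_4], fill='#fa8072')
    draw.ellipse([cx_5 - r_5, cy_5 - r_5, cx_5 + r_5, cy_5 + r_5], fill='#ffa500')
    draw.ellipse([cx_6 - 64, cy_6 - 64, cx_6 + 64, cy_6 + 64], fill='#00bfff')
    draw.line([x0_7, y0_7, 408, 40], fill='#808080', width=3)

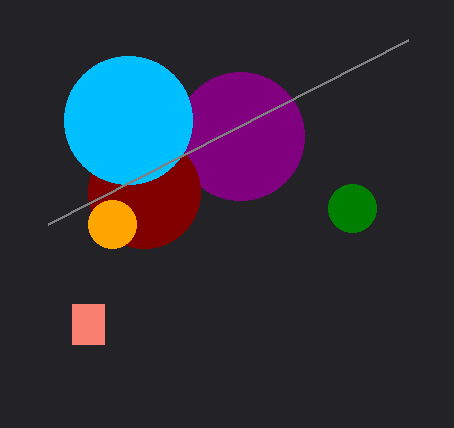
cx_1 = 240; cy_1 = 136; r_1 = 64; cx_2 = 144; cy_2 = 192; cy_3 = 208; x0_4 = 72; y0_4 = 304; x1_4 = 104; y1_4 = 344; cx_5 = 112; cy_5 = 224; r_5 = 24; cx_6 = 128; cy_6 = 120; x0_7 = 48; y0_7 = 224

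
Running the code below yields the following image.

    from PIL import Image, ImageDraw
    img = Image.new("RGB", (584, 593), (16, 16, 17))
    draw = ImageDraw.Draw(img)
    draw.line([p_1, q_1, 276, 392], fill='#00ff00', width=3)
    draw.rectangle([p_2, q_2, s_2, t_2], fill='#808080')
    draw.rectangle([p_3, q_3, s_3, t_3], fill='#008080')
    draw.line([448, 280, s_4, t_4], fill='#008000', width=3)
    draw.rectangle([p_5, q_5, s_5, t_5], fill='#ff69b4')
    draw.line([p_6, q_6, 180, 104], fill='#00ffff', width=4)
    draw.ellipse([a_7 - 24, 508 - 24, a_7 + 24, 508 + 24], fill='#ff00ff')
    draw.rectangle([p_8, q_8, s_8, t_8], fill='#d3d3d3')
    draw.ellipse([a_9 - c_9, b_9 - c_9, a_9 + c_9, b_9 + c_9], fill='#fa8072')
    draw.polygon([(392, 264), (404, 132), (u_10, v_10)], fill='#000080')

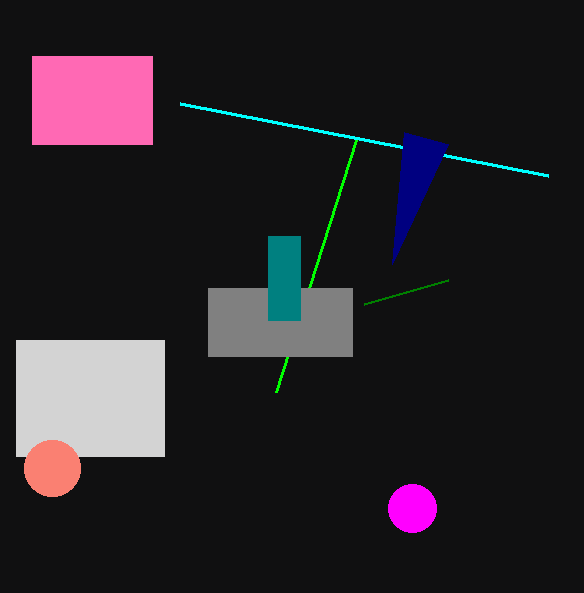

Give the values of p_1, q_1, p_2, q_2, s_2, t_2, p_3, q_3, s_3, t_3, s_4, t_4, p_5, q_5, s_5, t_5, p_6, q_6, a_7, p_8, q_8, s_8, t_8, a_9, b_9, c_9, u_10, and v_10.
p_1 = 356
q_1 = 140
p_2 = 208
q_2 = 288
s_2 = 352
t_2 = 356
p_3 = 268
q_3 = 236
s_3 = 300
t_3 = 320
s_4 = 364
t_4 = 304
p_5 = 32
q_5 = 56
s_5 = 152
t_5 = 144
p_6 = 548
q_6 = 176
a_7 = 412
p_8 = 16
q_8 = 340
s_8 = 164
t_8 = 456
a_9 = 52
b_9 = 468
c_9 = 28
u_10 = 448
v_10 = 144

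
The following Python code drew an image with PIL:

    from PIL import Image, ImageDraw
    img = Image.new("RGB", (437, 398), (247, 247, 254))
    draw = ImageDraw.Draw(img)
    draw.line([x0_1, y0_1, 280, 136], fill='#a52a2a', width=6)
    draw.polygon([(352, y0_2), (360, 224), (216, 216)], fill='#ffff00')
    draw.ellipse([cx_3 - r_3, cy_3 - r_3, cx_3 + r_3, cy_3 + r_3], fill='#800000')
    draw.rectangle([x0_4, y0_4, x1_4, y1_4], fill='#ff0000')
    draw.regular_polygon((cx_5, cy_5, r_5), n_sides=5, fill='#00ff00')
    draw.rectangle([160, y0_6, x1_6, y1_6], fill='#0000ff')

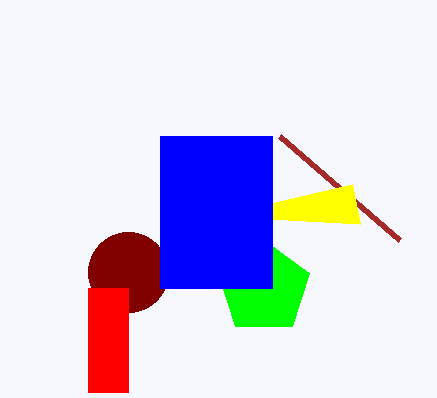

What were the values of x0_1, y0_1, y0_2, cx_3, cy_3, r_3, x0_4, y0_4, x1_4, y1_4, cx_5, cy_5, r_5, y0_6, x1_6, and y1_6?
x0_1 = 400, y0_1 = 240, y0_2 = 184, cx_3 = 128, cy_3 = 272, r_3 = 40, x0_4 = 88, y0_4 = 288, x1_4 = 128, y1_4 = 392, cx_5 = 264, cy_5 = 288, r_5 = 48, y0_6 = 136, x1_6 = 272, y1_6 = 288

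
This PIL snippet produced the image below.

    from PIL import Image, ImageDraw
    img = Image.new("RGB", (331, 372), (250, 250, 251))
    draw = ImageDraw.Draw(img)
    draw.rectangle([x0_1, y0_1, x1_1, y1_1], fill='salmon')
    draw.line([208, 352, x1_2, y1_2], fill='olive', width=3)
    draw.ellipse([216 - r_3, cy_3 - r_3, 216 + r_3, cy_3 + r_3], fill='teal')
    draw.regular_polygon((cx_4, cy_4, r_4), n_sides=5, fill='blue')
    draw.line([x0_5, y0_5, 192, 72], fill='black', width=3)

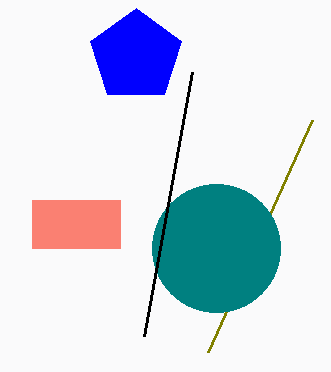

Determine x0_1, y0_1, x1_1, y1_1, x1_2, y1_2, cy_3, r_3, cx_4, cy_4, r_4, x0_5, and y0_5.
x0_1 = 32, y0_1 = 200, x1_1 = 120, y1_1 = 248, x1_2 = 312, y1_2 = 120, cy_3 = 248, r_3 = 64, cx_4 = 136, cy_4 = 56, r_4 = 48, x0_5 = 144, y0_5 = 336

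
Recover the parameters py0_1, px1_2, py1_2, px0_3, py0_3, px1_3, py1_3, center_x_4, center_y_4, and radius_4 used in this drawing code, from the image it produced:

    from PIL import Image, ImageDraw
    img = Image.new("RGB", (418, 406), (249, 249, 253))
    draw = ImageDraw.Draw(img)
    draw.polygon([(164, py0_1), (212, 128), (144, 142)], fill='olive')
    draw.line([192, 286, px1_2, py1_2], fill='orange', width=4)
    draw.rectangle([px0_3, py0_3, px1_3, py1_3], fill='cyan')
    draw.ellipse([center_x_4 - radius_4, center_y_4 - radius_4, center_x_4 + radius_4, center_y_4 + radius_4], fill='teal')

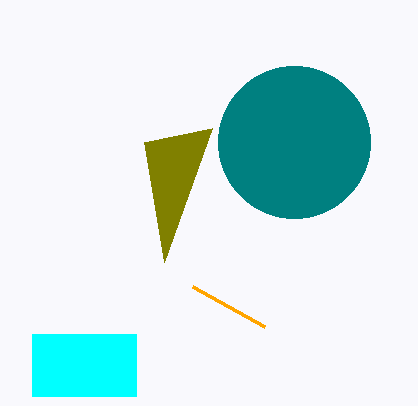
py0_1 = 262, px1_2 = 264, py1_2 = 326, px0_3 = 32, py0_3 = 334, px1_3 = 136, py1_3 = 396, center_x_4 = 294, center_y_4 = 142, radius_4 = 76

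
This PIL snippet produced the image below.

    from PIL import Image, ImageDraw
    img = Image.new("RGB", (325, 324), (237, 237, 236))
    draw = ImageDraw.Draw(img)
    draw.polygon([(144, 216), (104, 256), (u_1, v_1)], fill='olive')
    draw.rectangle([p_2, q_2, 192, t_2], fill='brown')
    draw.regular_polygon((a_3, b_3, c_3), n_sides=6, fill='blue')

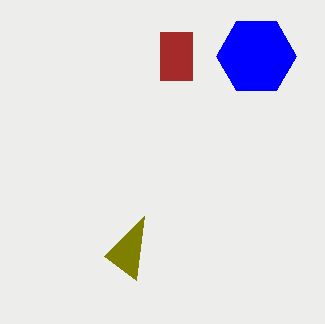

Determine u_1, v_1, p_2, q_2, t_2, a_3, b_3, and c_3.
u_1 = 136
v_1 = 280
p_2 = 160
q_2 = 32
t_2 = 80
a_3 = 256
b_3 = 56
c_3 = 40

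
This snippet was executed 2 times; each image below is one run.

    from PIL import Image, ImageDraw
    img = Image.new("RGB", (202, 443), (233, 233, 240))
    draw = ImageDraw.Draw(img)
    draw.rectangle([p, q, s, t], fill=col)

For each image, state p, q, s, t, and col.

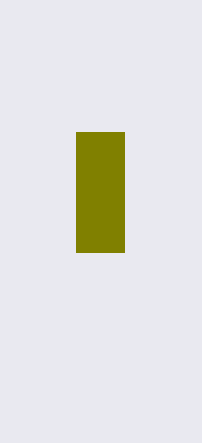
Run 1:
p = 76, q = 132, s = 124, t = 252, col = 'olive'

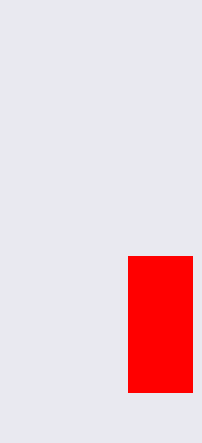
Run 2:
p = 128
q = 256
s = 192
t = 392
col = 'red'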